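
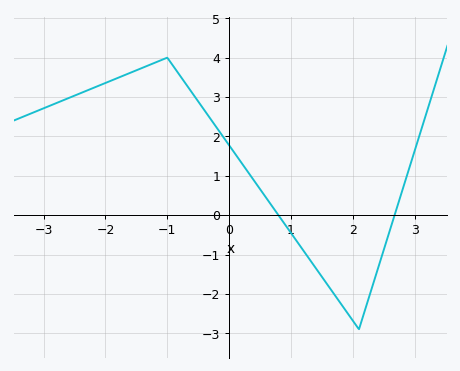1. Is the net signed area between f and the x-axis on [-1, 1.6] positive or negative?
positive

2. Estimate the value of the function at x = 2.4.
-1.39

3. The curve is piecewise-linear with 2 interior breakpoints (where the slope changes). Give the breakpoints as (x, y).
(-1, 4); (2.1, -2.9)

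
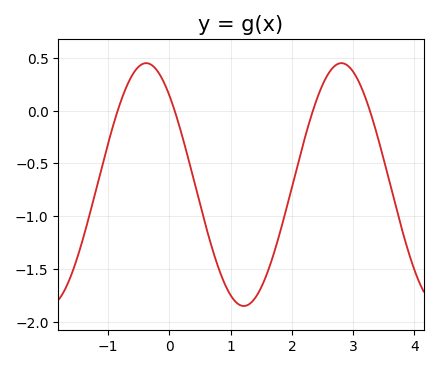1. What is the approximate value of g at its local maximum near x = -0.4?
0.45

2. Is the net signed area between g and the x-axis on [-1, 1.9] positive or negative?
negative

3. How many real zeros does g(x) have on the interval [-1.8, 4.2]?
4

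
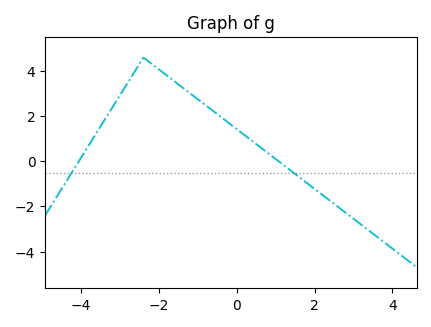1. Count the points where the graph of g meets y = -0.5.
2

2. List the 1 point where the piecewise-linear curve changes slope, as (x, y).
(-2.4, 4.6)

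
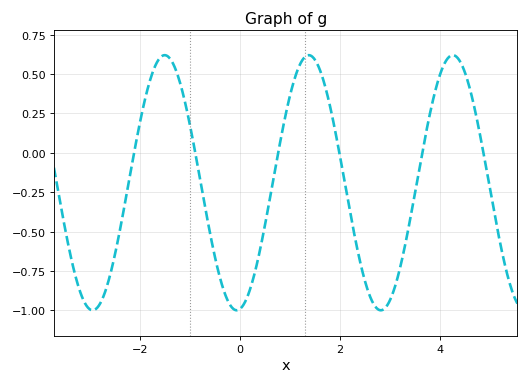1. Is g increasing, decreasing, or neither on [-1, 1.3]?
neither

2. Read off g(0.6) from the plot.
-0.3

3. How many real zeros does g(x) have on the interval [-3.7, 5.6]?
6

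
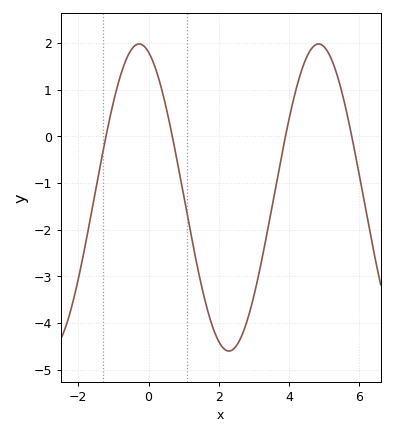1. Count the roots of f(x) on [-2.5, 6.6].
4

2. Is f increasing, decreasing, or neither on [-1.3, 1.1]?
neither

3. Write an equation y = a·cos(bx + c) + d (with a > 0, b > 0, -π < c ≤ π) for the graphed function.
y = 3.29cos(1.23x + 0.33) - 1.31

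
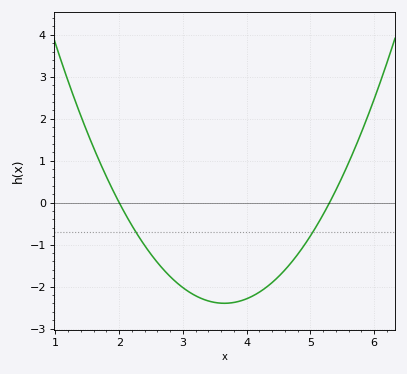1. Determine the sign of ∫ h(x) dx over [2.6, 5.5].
negative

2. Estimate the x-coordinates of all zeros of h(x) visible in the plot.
2, 5.3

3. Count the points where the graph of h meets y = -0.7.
2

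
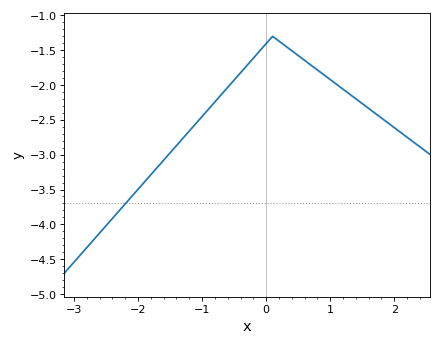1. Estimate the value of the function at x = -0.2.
-1.61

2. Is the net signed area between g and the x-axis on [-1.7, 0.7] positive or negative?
negative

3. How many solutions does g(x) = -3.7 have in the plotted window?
1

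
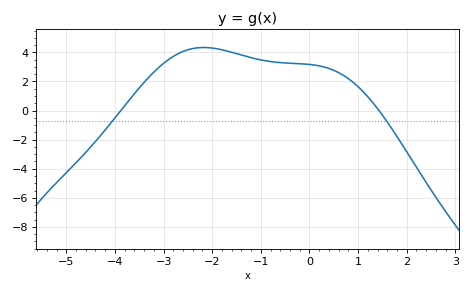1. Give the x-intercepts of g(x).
-3.88, 1.43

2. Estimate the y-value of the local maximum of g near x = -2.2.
4.34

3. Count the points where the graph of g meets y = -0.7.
2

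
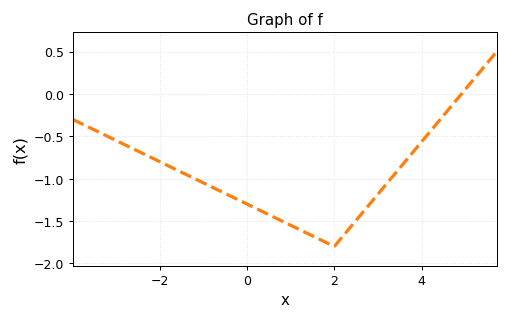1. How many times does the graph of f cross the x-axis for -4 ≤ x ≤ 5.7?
1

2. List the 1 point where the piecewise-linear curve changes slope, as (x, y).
(2, -1.8)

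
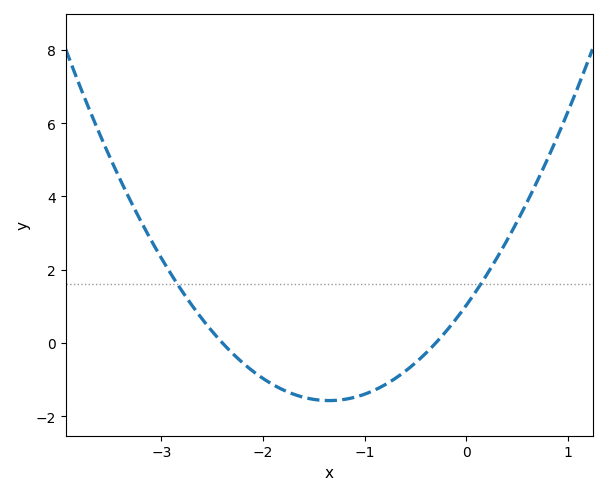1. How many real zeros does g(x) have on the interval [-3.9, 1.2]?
2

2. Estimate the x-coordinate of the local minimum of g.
-1.35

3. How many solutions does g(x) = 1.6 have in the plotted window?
2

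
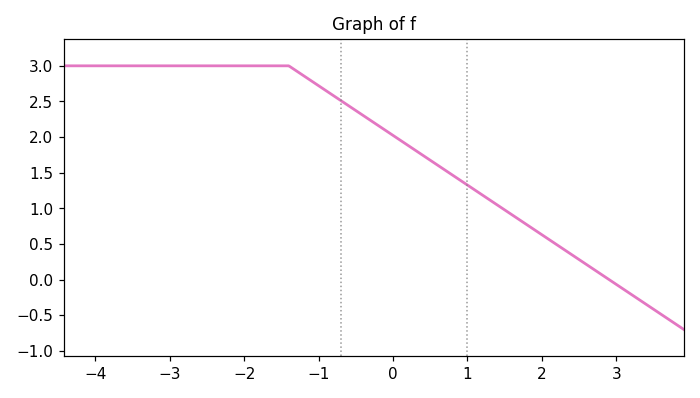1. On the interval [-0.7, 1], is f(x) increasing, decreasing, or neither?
decreasing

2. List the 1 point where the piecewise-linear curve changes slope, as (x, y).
(-1.4, 3)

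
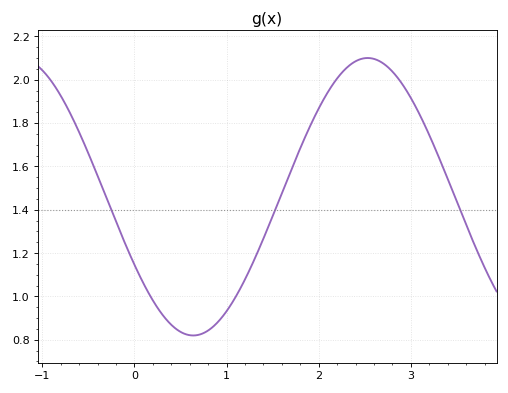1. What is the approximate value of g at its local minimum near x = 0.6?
0.82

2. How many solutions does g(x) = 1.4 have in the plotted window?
3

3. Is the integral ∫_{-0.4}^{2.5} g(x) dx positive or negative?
positive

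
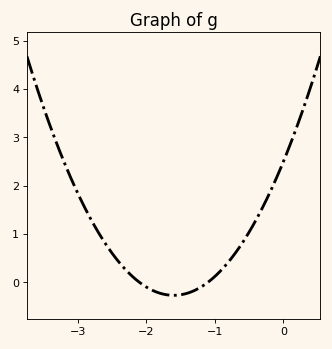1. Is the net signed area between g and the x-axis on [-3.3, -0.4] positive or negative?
positive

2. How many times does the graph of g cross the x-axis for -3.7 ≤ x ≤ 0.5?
2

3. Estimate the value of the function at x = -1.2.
-0.097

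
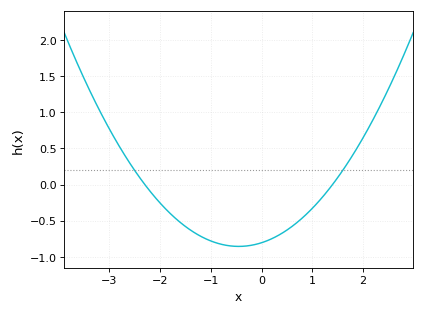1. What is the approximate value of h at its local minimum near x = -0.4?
-0.85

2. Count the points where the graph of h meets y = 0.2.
2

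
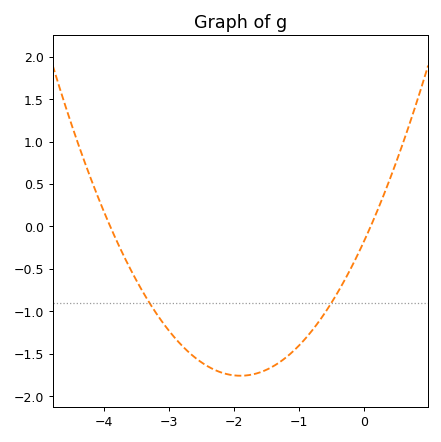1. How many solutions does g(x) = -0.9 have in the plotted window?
2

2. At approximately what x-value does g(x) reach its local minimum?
-1.9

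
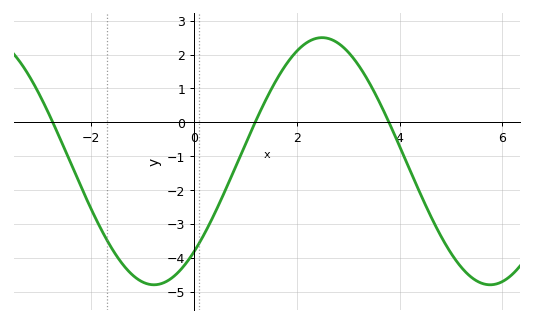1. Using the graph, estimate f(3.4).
1.2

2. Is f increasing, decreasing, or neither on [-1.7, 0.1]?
neither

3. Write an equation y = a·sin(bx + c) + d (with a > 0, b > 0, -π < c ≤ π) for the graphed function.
y = 3.65sin(0.96x - 0.82) - 1.15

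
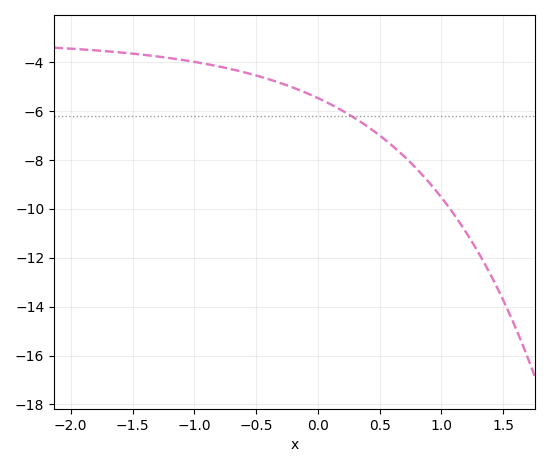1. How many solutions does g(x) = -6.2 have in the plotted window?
1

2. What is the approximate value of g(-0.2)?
-5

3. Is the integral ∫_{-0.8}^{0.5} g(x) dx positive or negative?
negative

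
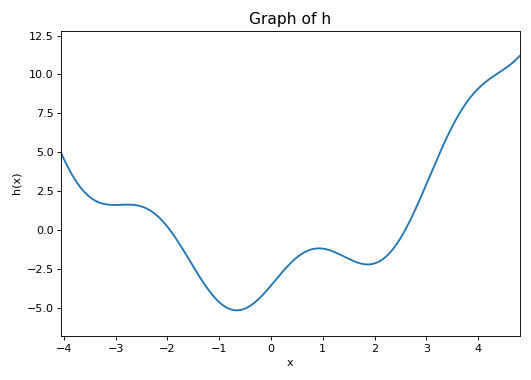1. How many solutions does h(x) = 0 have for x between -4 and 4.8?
2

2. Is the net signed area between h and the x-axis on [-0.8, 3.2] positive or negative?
negative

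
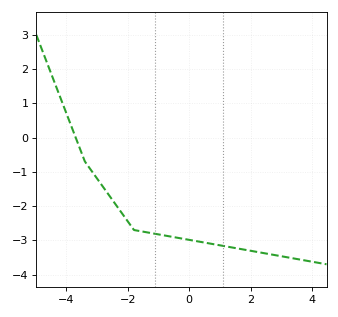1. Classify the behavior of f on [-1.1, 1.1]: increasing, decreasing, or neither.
decreasing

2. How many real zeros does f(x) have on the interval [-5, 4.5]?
1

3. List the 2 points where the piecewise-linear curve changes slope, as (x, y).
(-3.4, -0.7); (-1.8, -2.7)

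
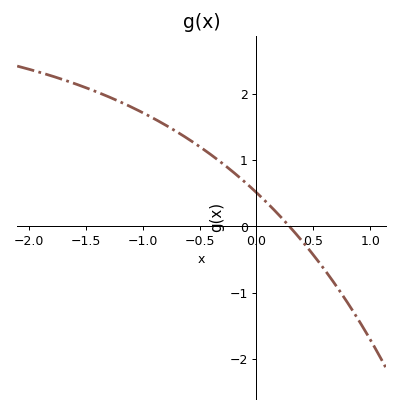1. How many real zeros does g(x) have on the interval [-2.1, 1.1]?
1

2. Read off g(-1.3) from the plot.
2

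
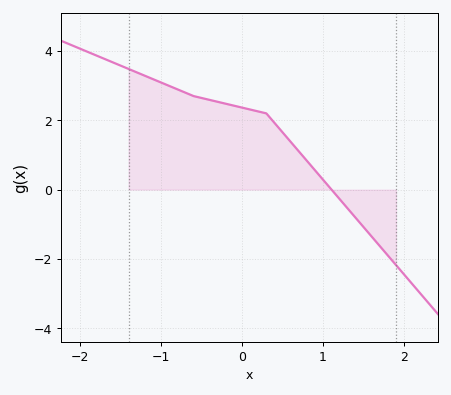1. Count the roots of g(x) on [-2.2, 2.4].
1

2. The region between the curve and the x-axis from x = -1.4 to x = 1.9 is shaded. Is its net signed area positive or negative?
positive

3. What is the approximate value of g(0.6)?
1.4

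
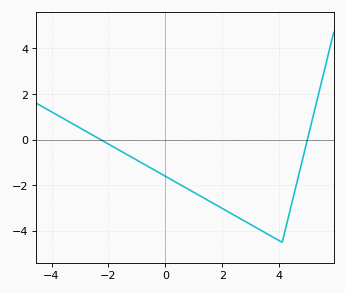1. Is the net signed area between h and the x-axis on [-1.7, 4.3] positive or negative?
negative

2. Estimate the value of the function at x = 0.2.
-1.8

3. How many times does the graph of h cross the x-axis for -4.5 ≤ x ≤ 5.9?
2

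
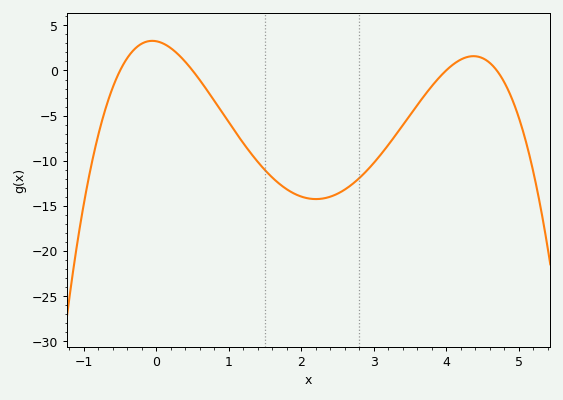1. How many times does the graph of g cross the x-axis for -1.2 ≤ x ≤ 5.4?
4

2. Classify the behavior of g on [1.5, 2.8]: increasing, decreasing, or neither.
neither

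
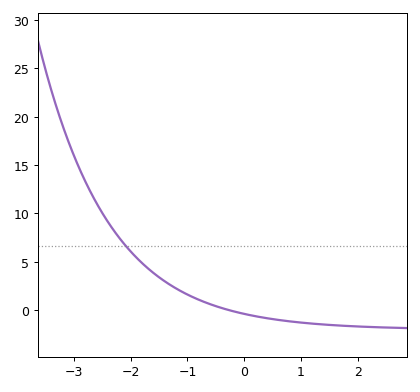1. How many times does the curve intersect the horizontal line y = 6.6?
1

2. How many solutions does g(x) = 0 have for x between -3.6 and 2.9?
1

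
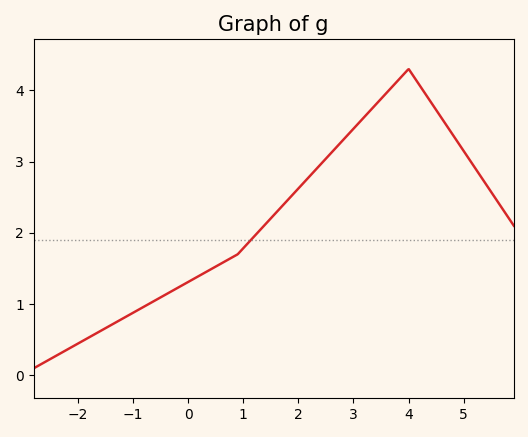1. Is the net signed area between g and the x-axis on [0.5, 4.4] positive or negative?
positive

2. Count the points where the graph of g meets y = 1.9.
1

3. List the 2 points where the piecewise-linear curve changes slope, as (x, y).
(0.9, 1.7); (4, 4.3)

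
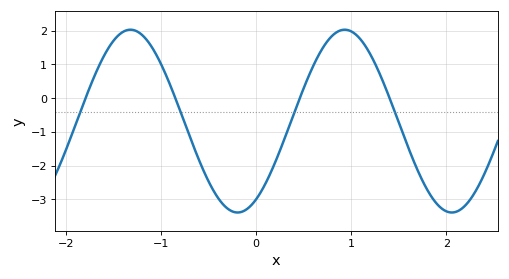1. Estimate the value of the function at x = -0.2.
-3.4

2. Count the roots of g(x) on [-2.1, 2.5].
4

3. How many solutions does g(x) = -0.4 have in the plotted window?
4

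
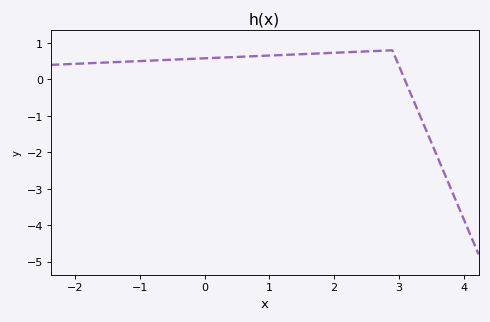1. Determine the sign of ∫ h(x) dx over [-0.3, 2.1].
positive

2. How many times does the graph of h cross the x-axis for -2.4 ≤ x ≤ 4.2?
1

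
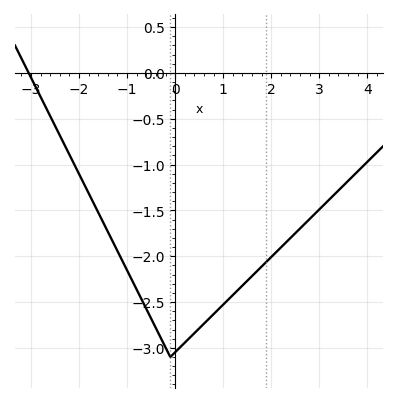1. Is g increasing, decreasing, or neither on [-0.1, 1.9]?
increasing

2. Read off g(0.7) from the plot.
-2.68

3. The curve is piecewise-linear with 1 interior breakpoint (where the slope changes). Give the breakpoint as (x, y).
(-0.1, -3.1)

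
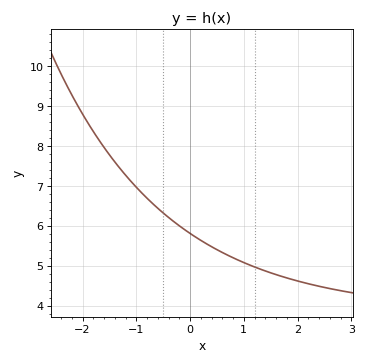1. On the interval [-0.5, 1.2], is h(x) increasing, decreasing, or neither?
decreasing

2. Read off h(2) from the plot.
4.62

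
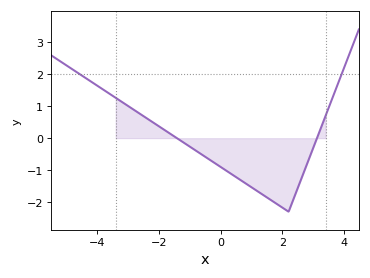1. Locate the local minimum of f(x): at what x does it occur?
2.2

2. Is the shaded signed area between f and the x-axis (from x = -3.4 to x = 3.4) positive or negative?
negative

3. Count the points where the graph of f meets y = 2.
2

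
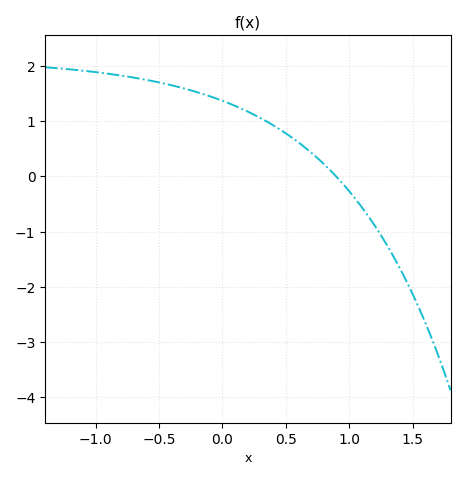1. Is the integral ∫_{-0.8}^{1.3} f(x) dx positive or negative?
positive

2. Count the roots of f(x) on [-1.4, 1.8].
1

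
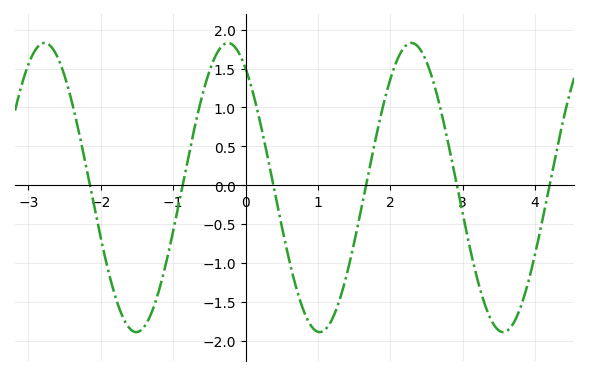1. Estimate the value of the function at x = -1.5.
-1.9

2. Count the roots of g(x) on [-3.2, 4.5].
6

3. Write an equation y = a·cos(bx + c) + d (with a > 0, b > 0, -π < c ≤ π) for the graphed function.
y = 1.86cos(2.5x + 0.6) - 0.03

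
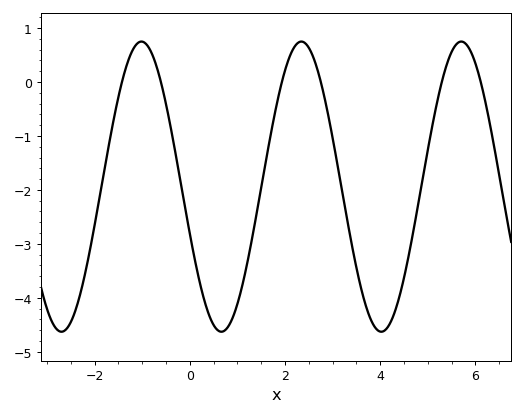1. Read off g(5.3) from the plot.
0.02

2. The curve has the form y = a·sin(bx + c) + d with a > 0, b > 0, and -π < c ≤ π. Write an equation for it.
y = 2.69sin(1.87x - 2.81) - 1.94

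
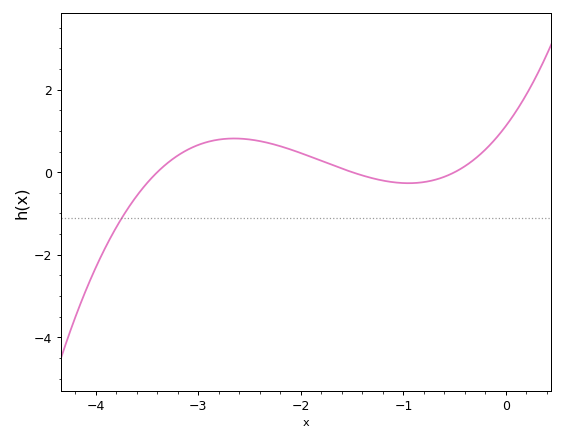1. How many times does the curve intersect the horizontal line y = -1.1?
1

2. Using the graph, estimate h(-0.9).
-0.2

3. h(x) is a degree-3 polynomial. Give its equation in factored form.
y = 0.44(x + 3.4)(x + 1.5)(x + 0.5)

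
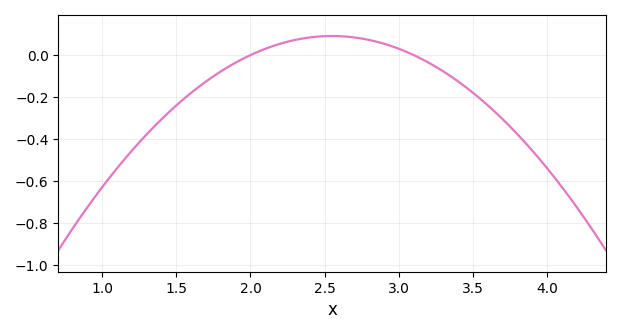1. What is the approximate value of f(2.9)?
0.054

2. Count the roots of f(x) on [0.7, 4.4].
2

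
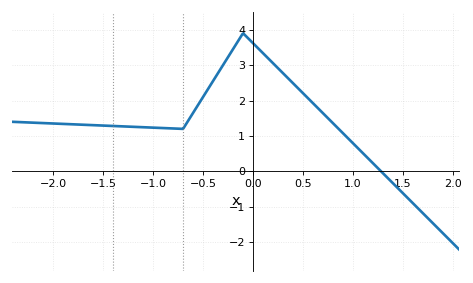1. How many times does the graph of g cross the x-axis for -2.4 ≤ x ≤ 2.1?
1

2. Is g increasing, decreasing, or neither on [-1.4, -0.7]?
decreasing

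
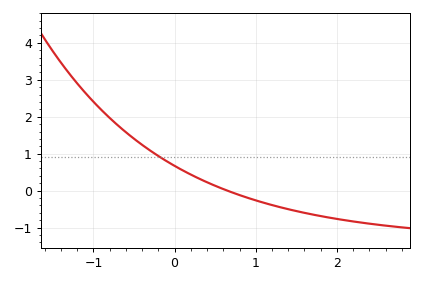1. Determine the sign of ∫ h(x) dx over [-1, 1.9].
positive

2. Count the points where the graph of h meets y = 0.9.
1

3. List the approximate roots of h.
0.65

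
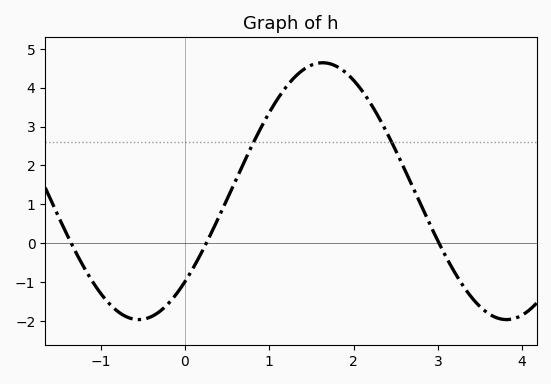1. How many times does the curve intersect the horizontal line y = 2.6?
2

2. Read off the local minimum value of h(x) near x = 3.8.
-1.96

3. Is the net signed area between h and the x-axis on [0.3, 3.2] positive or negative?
positive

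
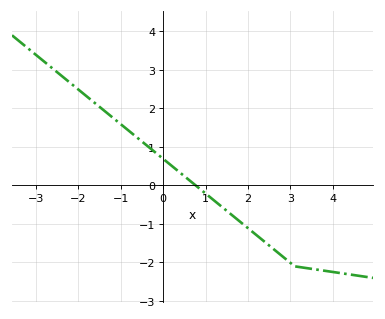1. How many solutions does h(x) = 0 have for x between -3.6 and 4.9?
1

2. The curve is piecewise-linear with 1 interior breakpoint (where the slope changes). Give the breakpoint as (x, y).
(3.1, -2.1)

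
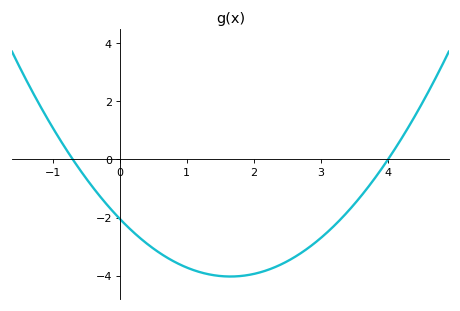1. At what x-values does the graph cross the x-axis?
-0.7, 4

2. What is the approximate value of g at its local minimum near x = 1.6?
-4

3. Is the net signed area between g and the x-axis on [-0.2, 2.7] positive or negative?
negative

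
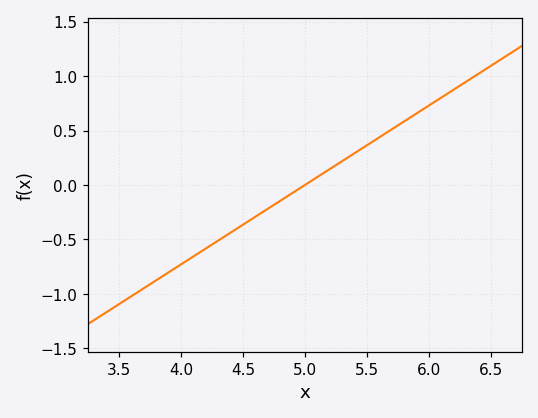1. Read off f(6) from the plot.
0.75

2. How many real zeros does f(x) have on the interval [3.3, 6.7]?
1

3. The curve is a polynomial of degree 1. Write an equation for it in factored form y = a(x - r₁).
y = 0.73(x - 5)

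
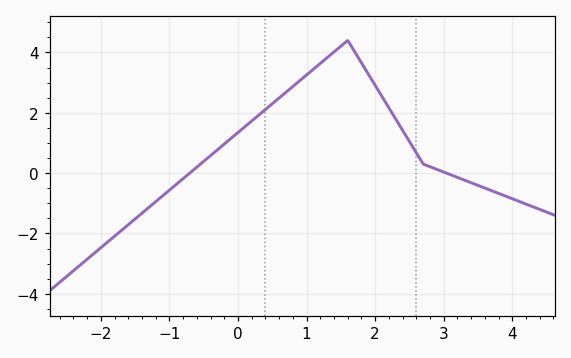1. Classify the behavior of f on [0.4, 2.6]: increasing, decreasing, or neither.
neither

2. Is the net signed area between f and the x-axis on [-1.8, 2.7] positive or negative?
positive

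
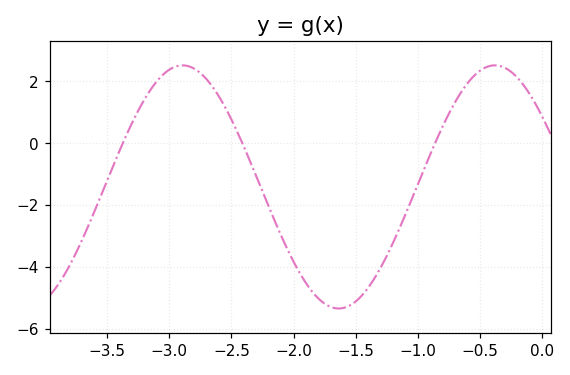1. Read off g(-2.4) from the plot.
-0.121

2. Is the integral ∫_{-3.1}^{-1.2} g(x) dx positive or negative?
negative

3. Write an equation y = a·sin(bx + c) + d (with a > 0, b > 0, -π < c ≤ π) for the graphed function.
y = 3.93sin(2.5x + 2.52) - 1.42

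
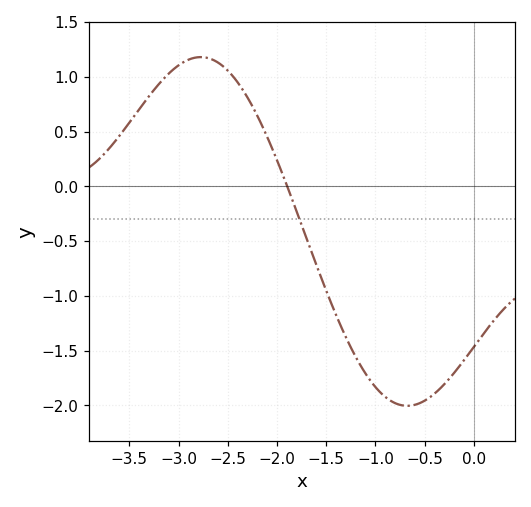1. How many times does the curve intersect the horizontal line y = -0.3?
1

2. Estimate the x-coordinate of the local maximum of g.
-2.8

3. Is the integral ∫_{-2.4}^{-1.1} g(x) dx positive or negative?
negative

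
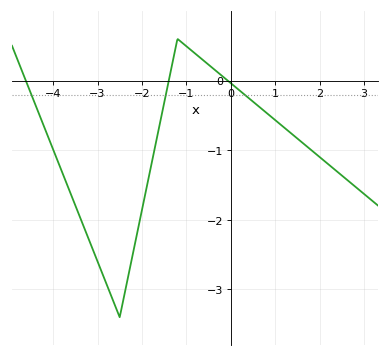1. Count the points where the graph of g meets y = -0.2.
3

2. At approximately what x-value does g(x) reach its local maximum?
-1.2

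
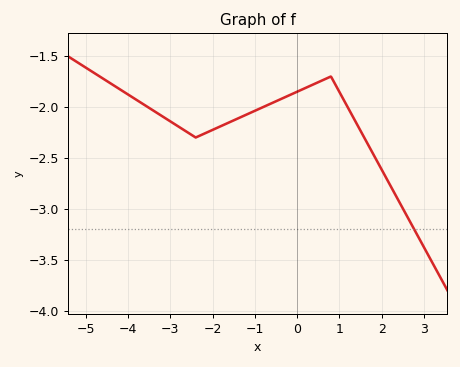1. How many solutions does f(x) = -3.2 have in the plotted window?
1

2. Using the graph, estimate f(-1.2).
-2.05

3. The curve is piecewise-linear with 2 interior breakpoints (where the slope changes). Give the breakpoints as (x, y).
(-2.4, -2.3); (0.8, -1.7)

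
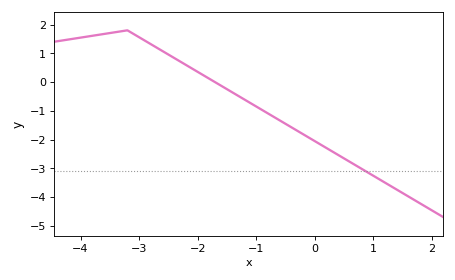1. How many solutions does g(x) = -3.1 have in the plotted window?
1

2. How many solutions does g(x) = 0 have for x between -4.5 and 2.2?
1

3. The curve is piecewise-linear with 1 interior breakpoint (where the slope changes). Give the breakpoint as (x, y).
(-3.2, 1.8)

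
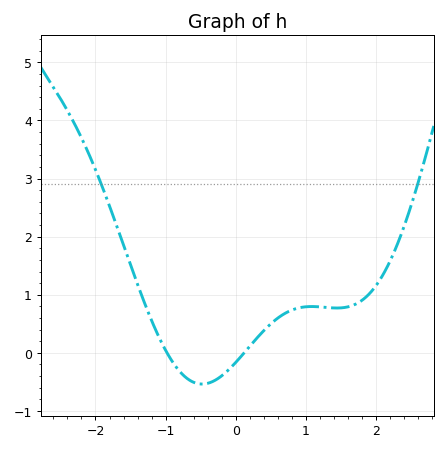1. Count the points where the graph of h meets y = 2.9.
2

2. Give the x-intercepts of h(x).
-1, 0.1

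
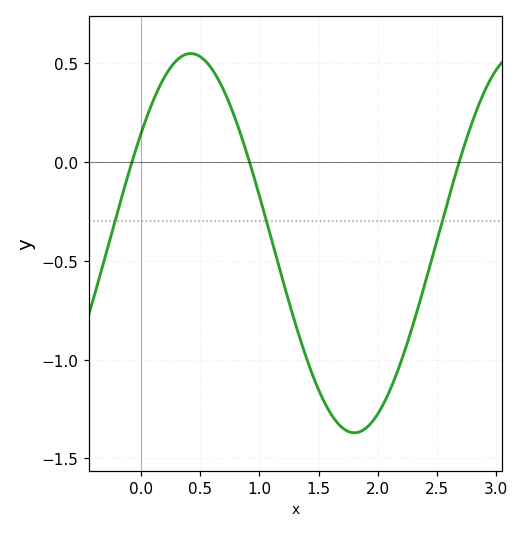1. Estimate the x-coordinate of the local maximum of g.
0.4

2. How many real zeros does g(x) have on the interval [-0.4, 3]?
3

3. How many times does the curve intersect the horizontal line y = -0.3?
3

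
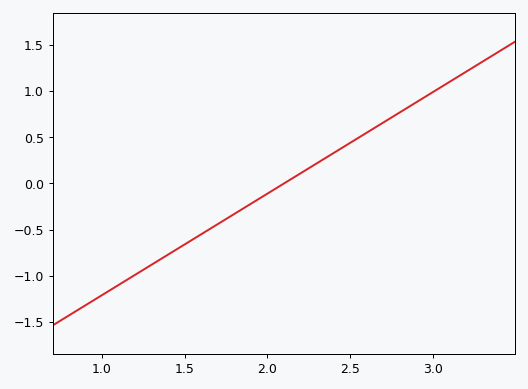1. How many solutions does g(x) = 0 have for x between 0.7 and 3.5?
1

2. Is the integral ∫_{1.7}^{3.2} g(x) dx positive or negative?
positive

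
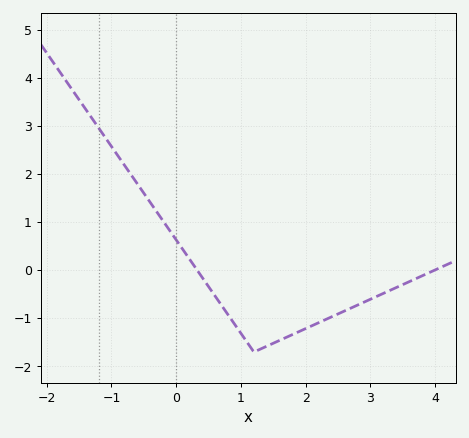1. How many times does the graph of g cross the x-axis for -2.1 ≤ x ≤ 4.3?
2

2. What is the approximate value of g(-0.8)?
2.2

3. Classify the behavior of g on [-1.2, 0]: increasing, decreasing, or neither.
decreasing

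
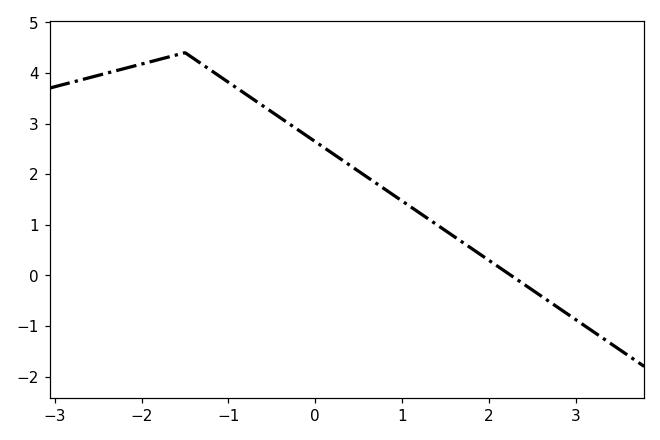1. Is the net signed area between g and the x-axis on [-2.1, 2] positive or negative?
positive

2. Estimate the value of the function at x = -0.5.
3.2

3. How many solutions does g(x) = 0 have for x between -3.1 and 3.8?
1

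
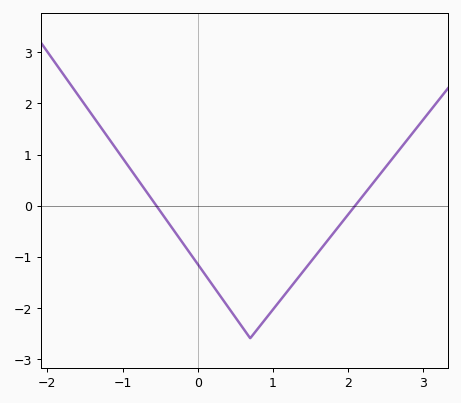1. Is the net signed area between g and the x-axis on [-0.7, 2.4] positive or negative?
negative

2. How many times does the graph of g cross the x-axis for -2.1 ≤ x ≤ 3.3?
2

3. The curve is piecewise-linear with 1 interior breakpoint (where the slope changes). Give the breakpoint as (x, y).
(0.7, -2.6)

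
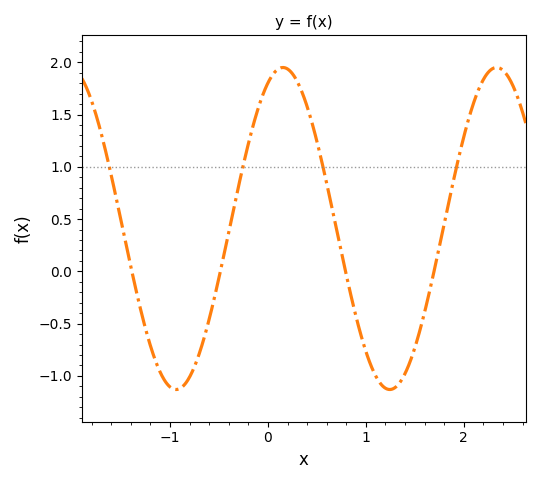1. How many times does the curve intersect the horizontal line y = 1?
4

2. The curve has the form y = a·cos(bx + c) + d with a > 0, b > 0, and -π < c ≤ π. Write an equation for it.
y = 1.54cos(2.9x - 0.44) + 0.41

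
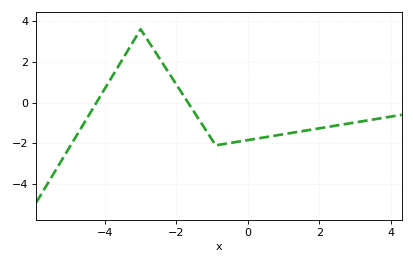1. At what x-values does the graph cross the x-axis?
-4.23, -1.67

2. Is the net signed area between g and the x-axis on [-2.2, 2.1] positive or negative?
negative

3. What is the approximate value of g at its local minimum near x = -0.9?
-2.1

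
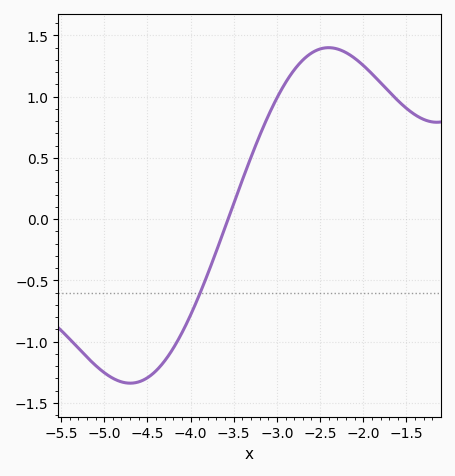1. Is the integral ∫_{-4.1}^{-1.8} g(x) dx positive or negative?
positive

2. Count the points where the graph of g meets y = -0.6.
1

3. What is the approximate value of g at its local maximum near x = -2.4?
1.4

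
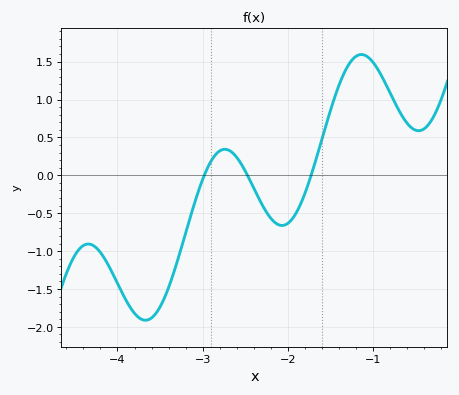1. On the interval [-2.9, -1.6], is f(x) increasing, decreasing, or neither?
neither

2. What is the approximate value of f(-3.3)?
-1.14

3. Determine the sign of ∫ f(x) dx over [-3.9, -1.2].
negative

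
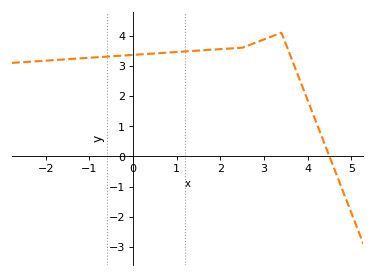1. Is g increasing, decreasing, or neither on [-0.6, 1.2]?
increasing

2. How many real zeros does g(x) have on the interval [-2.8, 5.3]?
1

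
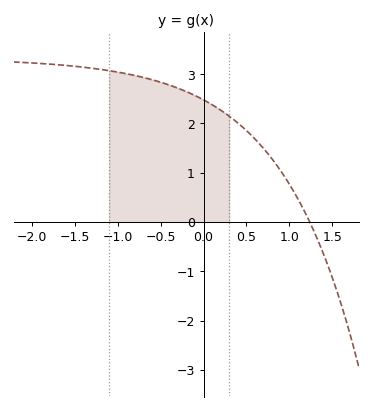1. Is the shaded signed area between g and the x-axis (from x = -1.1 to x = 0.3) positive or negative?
positive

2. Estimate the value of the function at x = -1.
3.04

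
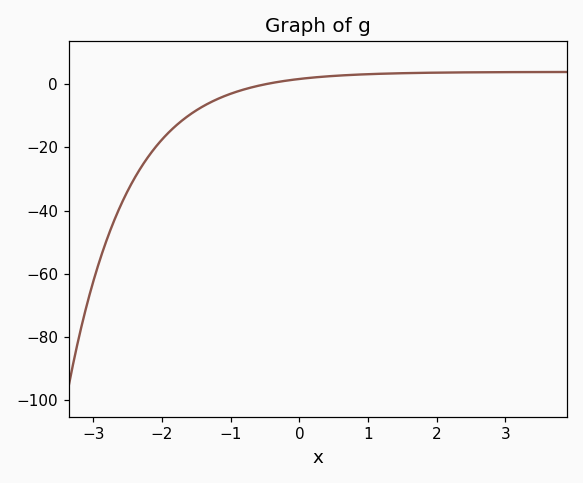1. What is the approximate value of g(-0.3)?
0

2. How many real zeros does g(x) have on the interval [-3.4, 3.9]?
1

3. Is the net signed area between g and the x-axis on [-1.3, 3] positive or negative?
positive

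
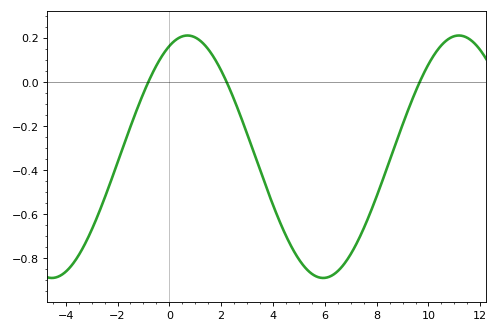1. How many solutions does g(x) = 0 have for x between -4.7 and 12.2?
3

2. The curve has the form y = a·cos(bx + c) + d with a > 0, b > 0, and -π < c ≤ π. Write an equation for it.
y = 0.55cos(0.6x - 0.42) - 0.34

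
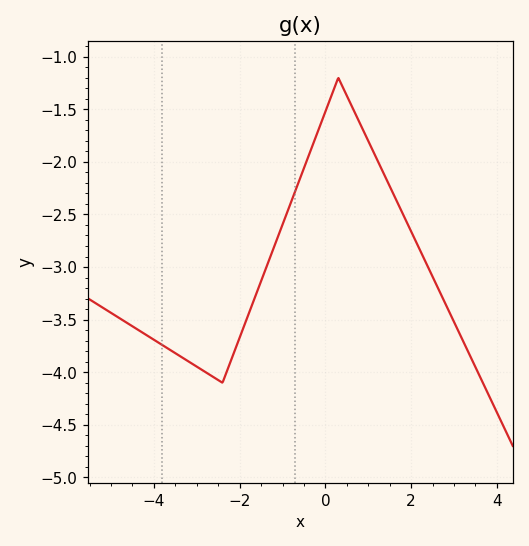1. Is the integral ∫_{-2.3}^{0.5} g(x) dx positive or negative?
negative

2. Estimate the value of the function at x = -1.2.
-2.8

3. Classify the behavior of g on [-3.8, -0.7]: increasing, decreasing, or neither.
neither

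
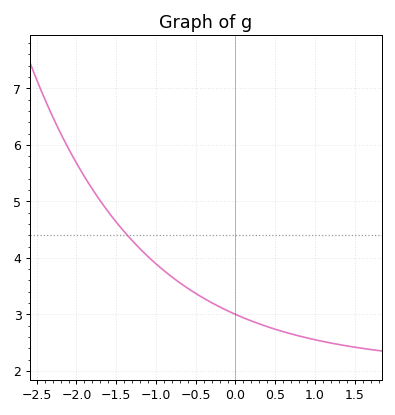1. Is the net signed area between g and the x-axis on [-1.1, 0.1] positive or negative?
positive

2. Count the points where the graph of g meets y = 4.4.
1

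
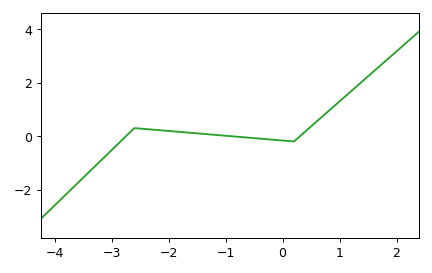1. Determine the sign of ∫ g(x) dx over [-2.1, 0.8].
positive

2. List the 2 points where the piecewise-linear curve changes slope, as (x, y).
(-2.6, 0.3); (0.2, -0.2)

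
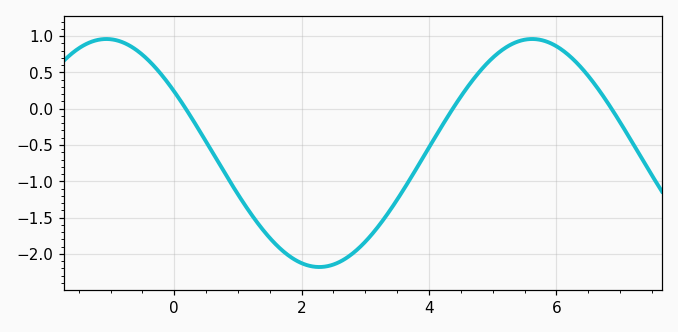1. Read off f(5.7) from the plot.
0.955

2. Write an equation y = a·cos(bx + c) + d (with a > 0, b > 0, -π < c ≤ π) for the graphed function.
y = 1.57cos(0.94x + 1) - 0.61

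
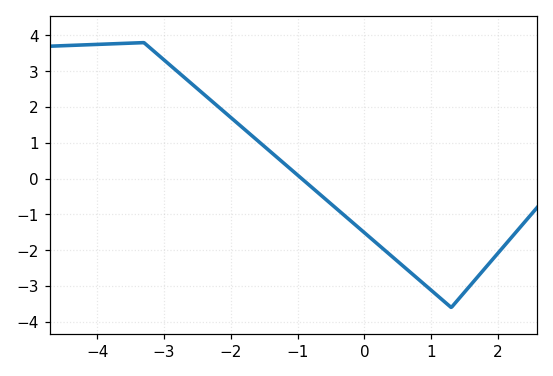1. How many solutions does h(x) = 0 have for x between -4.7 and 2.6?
1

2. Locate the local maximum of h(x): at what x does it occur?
-3.3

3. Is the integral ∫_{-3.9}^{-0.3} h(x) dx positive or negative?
positive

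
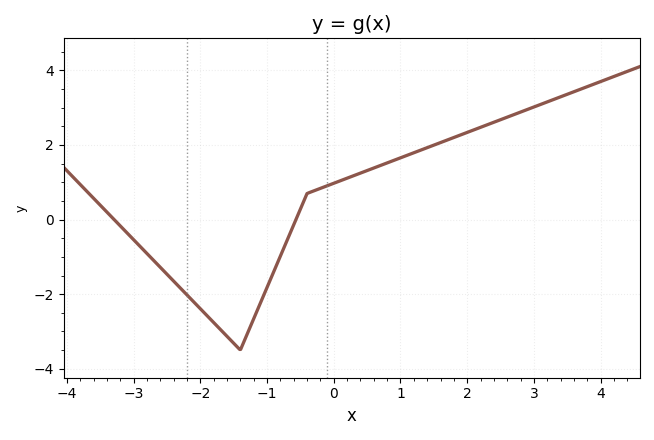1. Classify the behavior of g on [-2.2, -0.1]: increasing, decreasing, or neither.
neither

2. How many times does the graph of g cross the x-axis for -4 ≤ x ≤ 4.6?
2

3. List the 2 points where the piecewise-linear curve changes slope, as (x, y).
(-1.4, -3.5); (-0.4, 0.7)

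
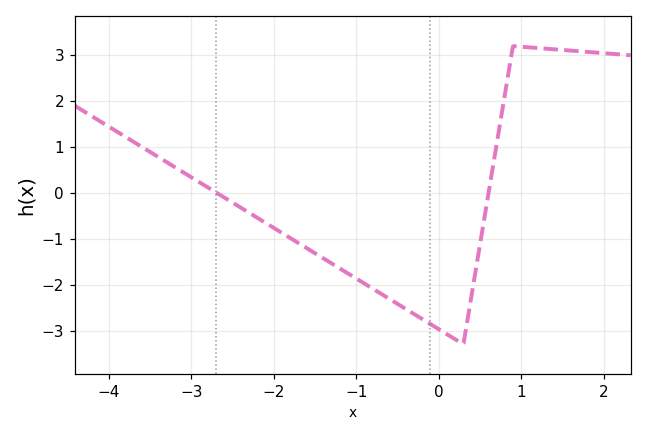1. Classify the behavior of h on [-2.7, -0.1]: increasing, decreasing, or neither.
decreasing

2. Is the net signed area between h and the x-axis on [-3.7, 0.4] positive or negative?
negative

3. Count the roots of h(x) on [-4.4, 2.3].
2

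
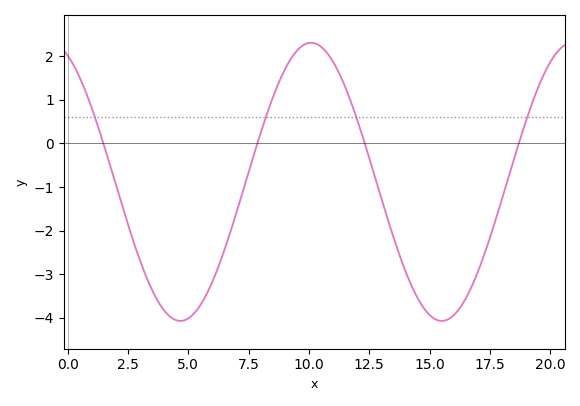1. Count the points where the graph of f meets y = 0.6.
4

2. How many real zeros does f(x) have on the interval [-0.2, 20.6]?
4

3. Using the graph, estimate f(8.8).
1.5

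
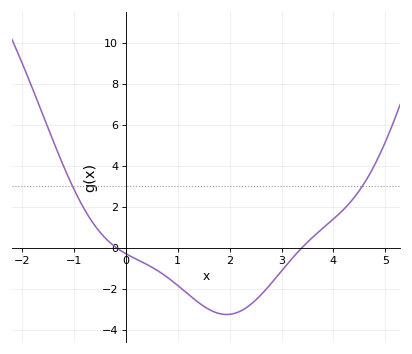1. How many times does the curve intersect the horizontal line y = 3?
2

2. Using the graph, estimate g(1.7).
-3.11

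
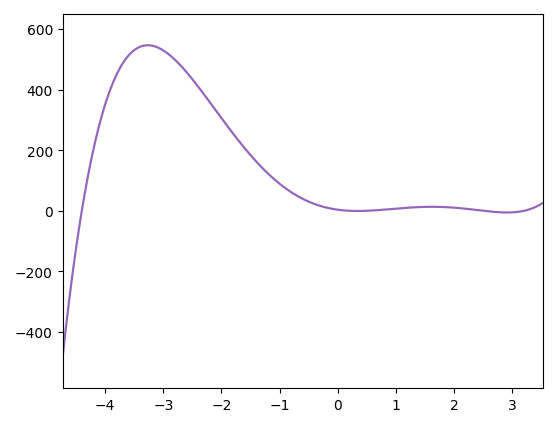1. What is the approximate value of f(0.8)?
0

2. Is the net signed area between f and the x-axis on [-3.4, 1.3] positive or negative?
positive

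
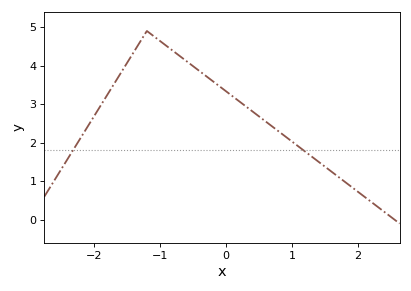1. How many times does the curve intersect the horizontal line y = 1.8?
2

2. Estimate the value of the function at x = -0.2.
3.6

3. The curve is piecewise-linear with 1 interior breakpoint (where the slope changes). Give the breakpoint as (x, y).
(-1.2, 4.9)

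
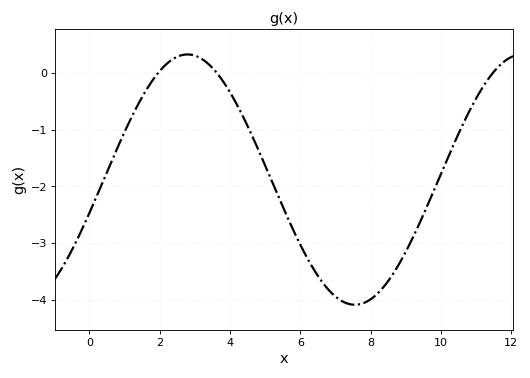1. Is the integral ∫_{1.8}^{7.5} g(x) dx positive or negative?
negative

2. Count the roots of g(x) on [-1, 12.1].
3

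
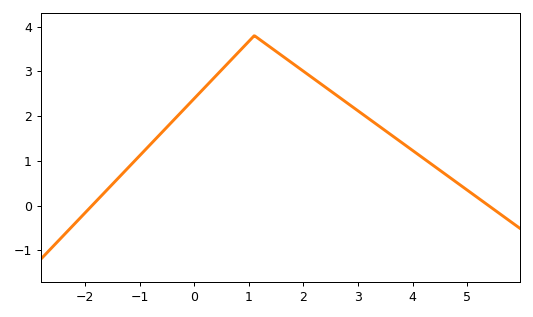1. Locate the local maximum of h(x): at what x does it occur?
1.2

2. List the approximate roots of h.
-1.8, 5.4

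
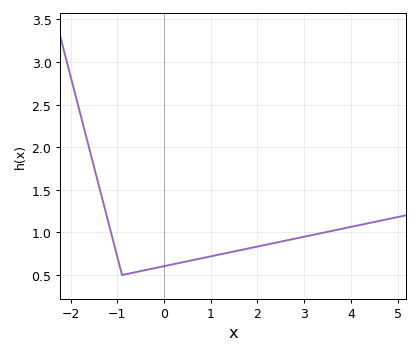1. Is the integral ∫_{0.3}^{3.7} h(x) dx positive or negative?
positive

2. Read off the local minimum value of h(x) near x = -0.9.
0.5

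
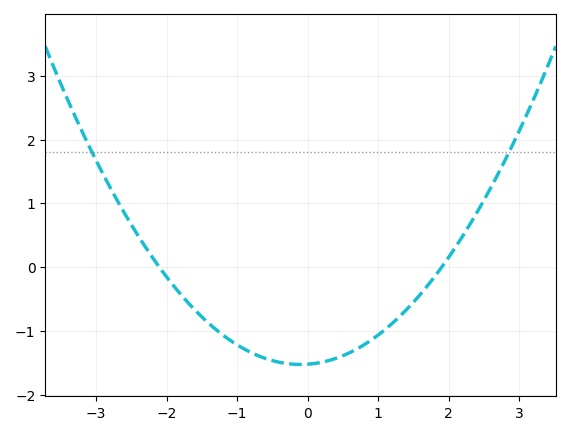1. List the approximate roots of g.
-2.1, 1.9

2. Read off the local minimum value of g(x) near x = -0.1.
-1.5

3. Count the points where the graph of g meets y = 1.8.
2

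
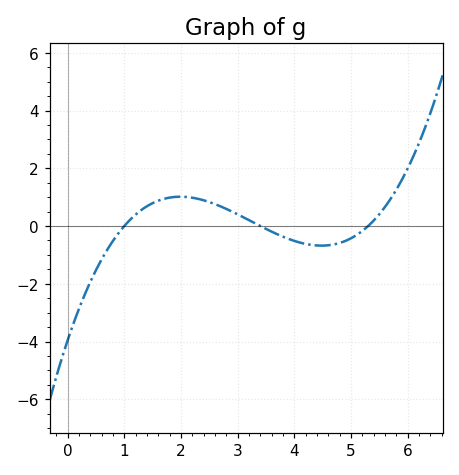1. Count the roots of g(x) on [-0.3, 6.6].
3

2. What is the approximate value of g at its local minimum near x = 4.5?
-0.6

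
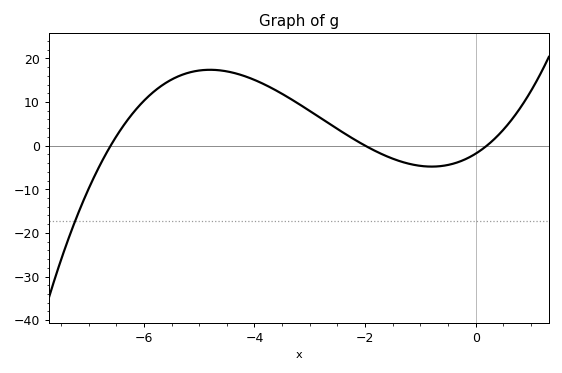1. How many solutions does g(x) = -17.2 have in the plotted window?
1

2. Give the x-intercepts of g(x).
-6.6, -2, 0.2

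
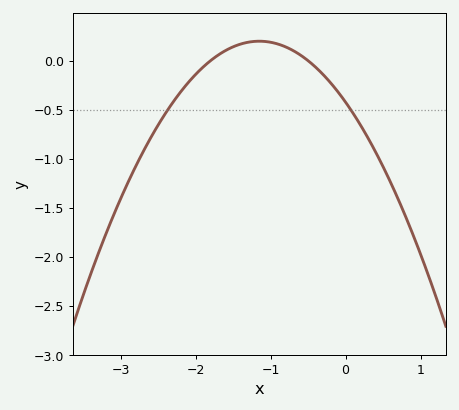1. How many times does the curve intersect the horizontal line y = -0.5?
2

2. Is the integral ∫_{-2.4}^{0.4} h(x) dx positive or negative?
negative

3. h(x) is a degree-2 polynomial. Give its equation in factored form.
y = -0.47(x + 1.8)(x + 0.5)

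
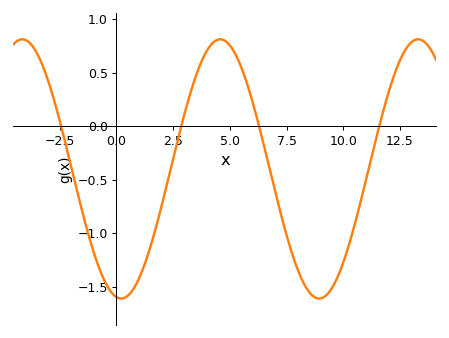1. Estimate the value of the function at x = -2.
-0.377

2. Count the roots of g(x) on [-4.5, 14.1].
4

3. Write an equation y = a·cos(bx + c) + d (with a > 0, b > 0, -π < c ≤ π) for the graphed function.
y = 1.21cos(0.72x + 2.99) - 0.4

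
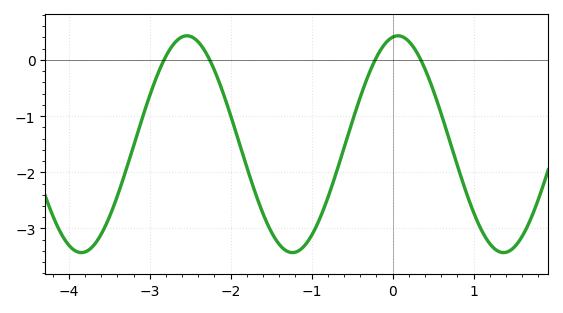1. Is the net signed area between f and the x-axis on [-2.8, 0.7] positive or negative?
negative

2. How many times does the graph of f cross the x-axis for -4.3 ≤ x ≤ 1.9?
4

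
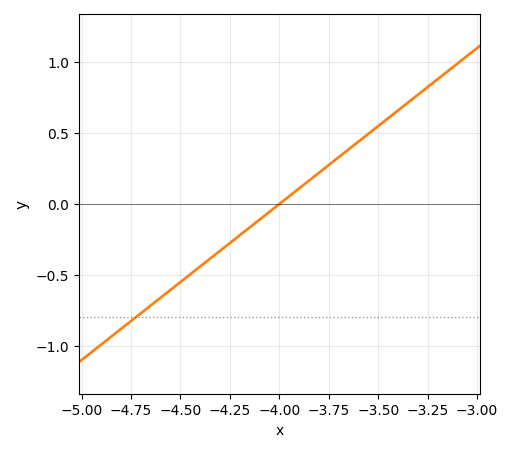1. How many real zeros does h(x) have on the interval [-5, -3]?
1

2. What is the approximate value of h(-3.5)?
0.55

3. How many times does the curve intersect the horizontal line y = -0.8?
1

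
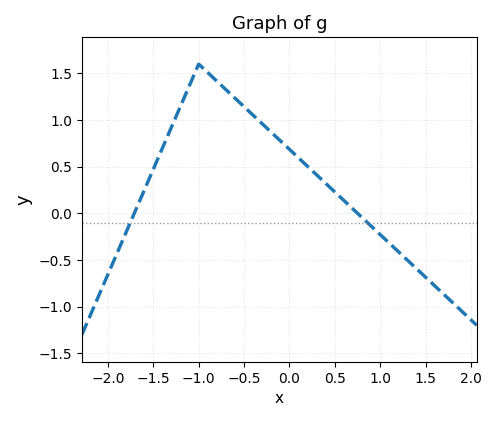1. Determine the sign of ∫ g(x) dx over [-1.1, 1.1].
positive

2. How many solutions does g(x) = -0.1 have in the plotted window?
2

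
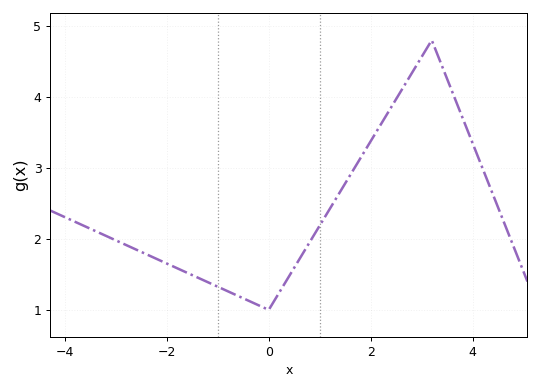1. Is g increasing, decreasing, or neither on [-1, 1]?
neither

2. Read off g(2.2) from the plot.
3.61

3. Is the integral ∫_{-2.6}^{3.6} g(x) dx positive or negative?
positive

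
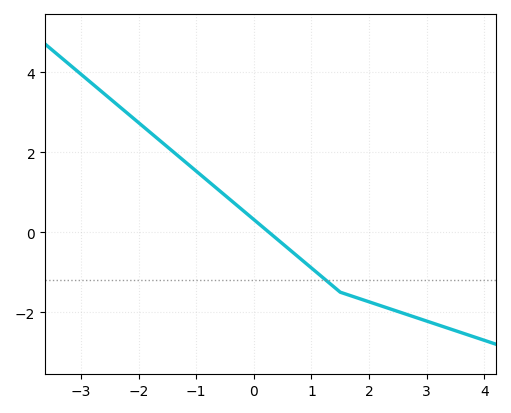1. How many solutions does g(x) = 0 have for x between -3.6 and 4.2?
1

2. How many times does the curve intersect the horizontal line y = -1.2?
1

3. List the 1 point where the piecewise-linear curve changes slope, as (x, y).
(1.5, -1.5)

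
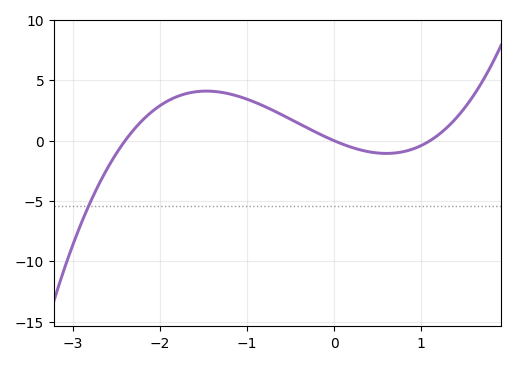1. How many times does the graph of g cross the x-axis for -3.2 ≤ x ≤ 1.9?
3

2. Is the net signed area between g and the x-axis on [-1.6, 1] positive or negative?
positive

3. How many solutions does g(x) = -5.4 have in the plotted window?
1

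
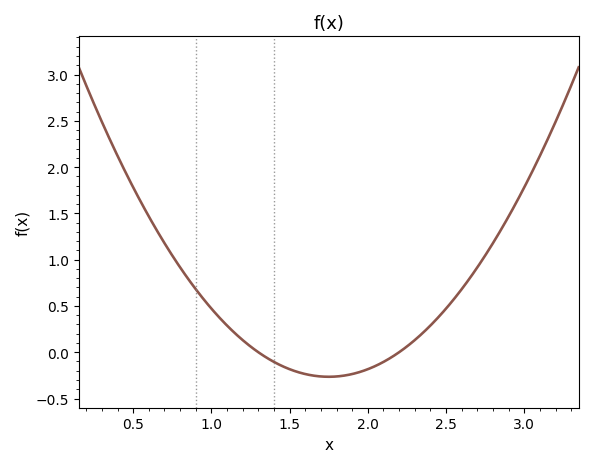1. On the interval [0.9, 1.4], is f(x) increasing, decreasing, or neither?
decreasing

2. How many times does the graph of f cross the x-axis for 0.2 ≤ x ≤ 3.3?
2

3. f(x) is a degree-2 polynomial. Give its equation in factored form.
y = 1.31(x - 1.3)(x - 2.2)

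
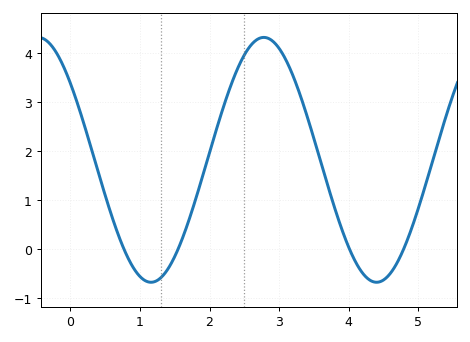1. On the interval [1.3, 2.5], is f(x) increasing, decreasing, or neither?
increasing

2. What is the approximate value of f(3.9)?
0.4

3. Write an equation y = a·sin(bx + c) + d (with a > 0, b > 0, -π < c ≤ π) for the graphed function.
y = 2.5sin(1.9x + 2.5) + 1.82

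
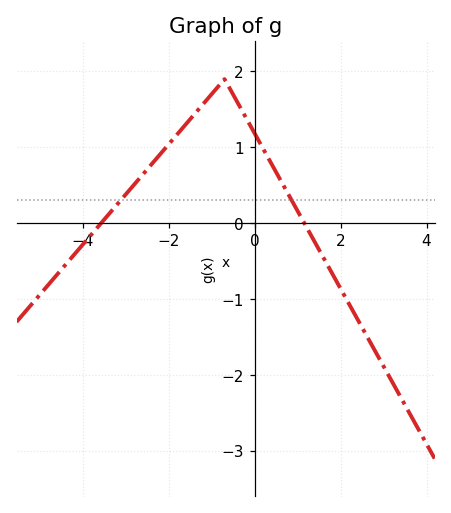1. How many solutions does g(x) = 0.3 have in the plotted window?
2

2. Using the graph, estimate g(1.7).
-0.555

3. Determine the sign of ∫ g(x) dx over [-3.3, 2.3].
positive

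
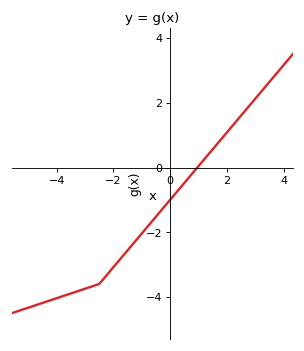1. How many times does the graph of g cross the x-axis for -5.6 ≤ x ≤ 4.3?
1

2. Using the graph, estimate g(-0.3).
-1.31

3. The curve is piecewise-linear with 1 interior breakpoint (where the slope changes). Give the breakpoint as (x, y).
(-2.5, -3.6)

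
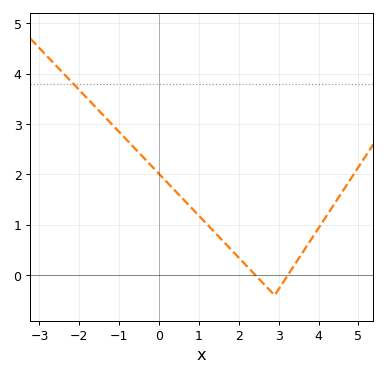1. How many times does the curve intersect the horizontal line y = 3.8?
1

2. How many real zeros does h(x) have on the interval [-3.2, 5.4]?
2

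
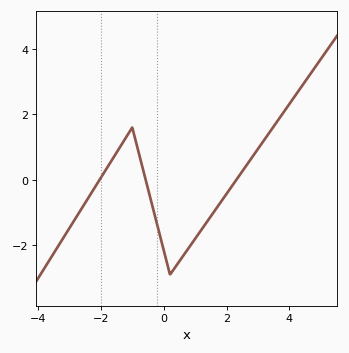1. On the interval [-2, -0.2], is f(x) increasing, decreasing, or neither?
neither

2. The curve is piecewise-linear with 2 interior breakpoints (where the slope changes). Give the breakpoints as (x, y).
(-1, 1.6); (0.2, -2.9)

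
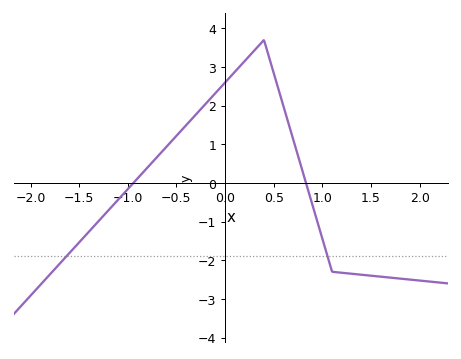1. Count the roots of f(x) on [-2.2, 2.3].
2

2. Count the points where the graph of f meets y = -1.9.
2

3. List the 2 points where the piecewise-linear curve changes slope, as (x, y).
(0.4, 3.7); (1.1, -2.3)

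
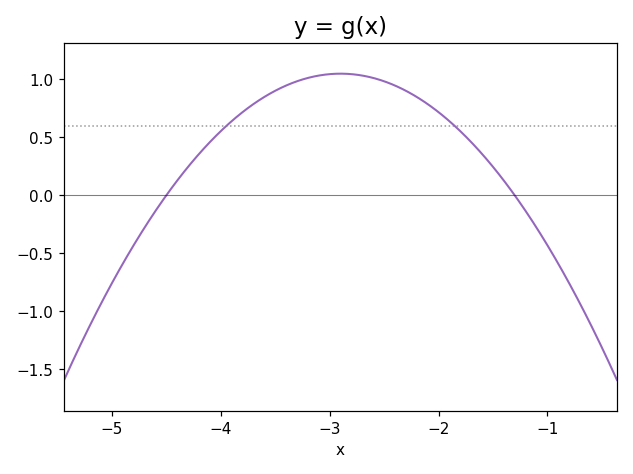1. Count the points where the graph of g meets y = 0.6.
2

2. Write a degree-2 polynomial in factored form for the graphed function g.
y = -0.41(x + 4.5)(x + 1.3)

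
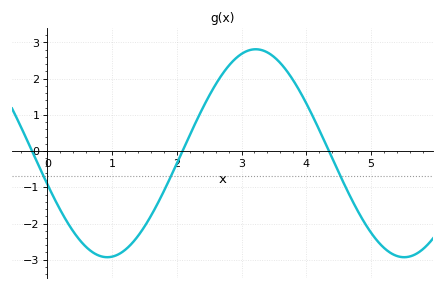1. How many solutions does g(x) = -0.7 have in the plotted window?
3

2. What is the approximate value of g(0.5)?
-2.45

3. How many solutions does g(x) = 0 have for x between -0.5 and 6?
3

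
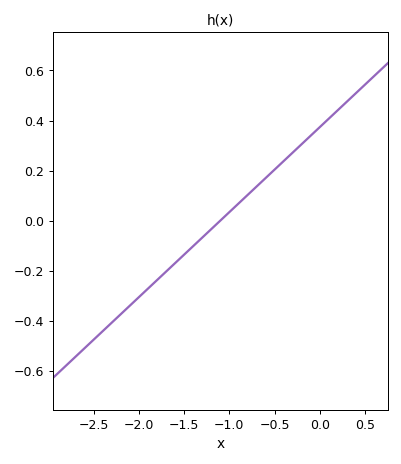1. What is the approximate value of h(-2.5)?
-0.48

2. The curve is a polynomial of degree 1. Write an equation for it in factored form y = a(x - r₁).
y = 0.34(x + 1.1)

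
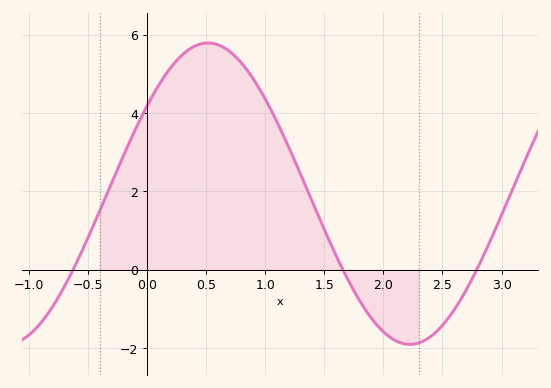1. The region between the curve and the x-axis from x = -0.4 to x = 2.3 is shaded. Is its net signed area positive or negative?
positive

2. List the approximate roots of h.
-0.6, 1.7, 2.8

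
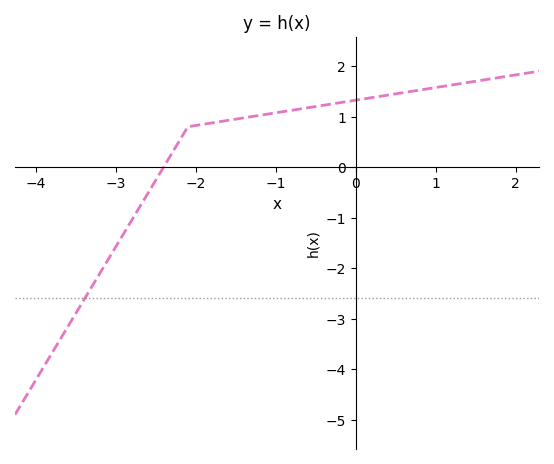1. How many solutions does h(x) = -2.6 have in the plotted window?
1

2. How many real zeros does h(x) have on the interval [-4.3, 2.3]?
1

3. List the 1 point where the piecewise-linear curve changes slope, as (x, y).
(-2.1, 0.8)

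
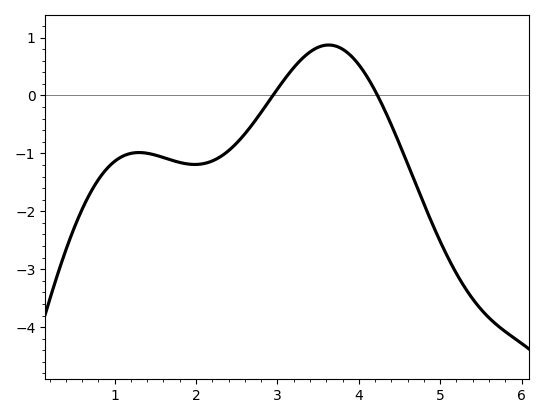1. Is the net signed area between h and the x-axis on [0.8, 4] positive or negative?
negative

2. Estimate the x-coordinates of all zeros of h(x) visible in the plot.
2.95, 4.23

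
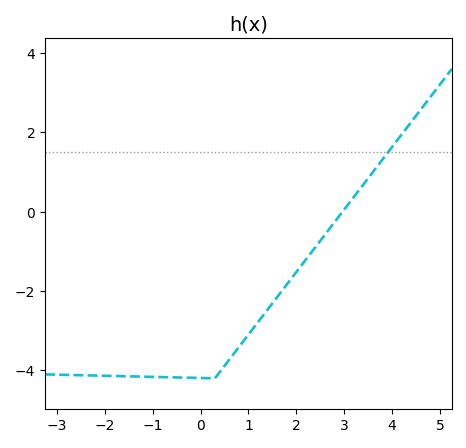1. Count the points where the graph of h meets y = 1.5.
1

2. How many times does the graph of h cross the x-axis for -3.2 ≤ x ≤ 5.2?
1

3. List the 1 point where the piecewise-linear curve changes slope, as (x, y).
(0.3, -4.2)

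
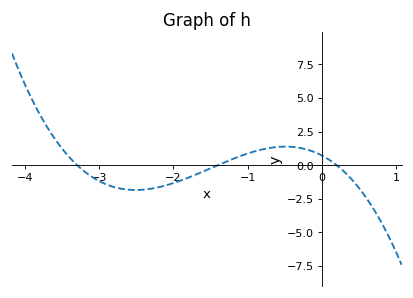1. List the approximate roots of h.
-3.3, -1.4, 0.2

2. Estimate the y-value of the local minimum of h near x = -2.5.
-1.8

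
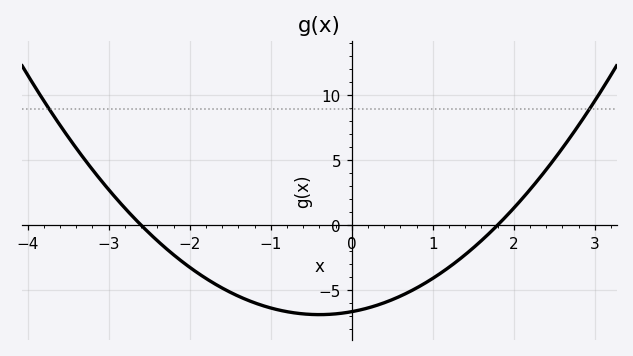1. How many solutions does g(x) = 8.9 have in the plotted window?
2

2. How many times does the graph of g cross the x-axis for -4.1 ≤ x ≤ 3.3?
2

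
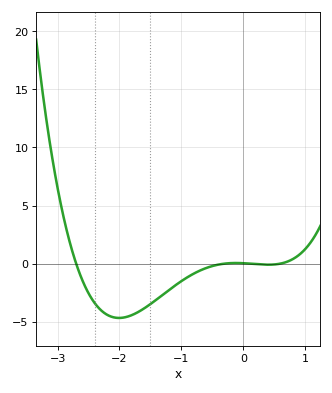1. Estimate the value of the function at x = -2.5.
-2.55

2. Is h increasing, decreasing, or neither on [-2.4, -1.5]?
neither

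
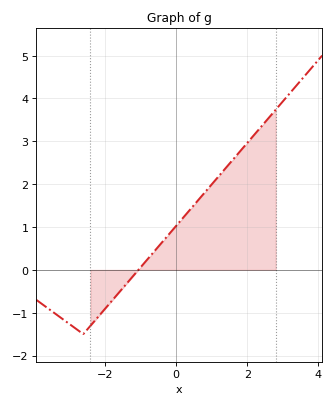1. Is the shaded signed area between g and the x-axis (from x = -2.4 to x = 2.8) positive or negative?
positive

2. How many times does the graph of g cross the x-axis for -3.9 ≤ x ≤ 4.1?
1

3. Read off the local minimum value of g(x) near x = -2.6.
-1.5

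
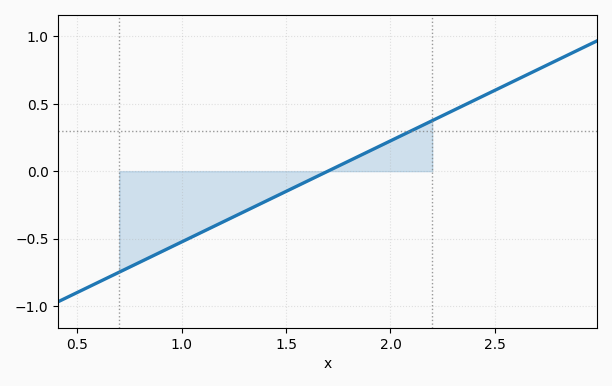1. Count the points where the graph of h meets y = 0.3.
1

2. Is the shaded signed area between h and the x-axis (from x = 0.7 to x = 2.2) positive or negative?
negative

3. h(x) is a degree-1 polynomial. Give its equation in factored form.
y = 0.75(x - 1.7)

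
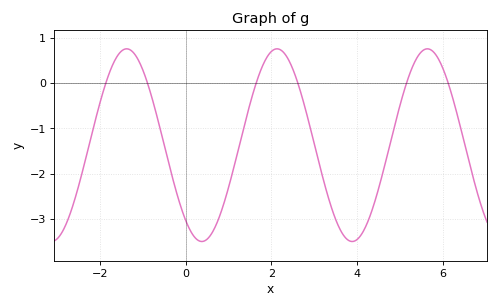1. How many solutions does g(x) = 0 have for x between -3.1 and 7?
6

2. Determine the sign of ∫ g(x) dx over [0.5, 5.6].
negative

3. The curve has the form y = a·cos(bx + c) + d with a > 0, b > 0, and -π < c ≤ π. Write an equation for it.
y = 2.13cos(1.8x + 2.5) - 1.37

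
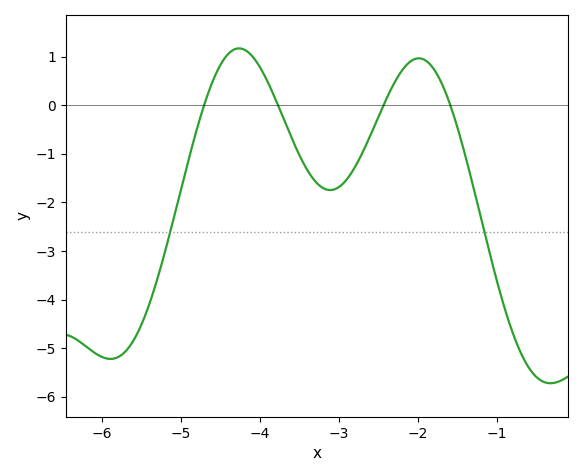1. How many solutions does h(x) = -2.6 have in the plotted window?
2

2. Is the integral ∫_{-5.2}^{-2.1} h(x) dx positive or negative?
negative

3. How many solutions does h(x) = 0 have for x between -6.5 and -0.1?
4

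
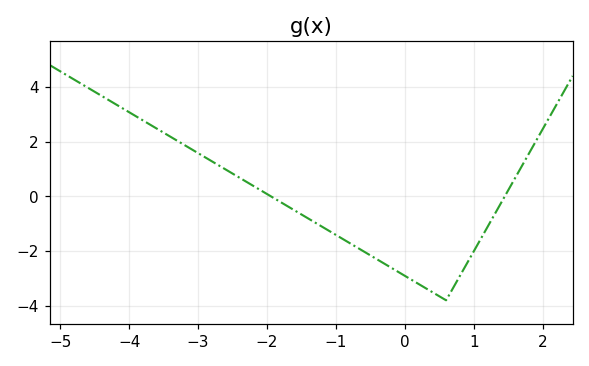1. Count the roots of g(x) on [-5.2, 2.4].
2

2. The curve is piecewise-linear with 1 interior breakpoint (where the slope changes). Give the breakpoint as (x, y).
(0.6, -3.8)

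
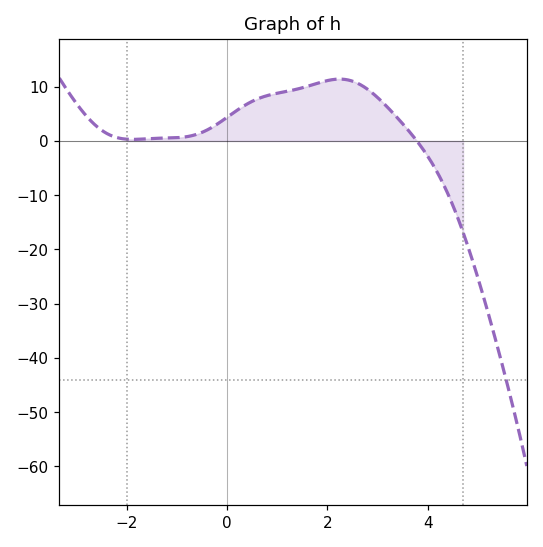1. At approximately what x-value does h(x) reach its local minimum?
-1.88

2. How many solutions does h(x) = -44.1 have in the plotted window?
1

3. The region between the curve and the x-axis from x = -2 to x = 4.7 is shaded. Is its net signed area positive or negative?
positive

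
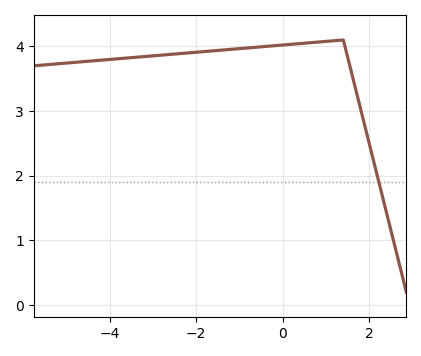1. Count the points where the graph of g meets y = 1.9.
1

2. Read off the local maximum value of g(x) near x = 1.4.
4.1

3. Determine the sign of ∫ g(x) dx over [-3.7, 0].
positive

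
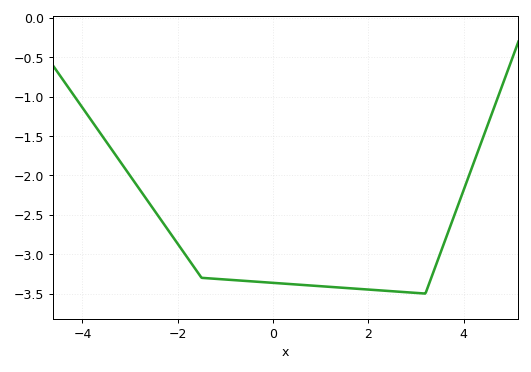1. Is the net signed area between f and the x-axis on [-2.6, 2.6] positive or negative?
negative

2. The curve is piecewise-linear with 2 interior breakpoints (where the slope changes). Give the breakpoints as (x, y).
(-1.5, -3.3); (3.2, -3.5)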